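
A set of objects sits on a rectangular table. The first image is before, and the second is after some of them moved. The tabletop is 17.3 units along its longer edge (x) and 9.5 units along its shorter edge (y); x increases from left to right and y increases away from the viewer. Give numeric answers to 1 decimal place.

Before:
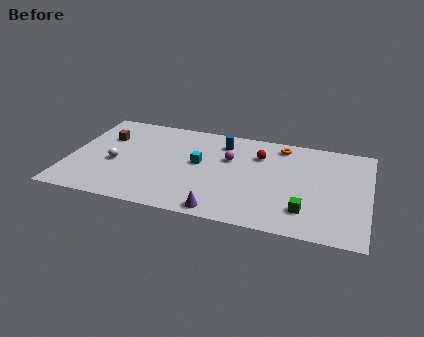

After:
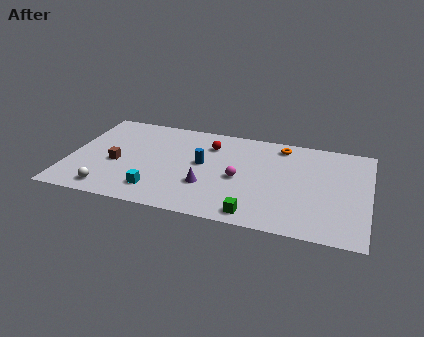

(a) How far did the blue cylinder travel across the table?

2.6

The blue cylinder moved from about (8.7, 7.6) to (7.7, 5.2), a distance of √(1.0² + 2.4²) ≈ 2.6.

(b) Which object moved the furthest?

the cyan cube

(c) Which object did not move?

the orange torus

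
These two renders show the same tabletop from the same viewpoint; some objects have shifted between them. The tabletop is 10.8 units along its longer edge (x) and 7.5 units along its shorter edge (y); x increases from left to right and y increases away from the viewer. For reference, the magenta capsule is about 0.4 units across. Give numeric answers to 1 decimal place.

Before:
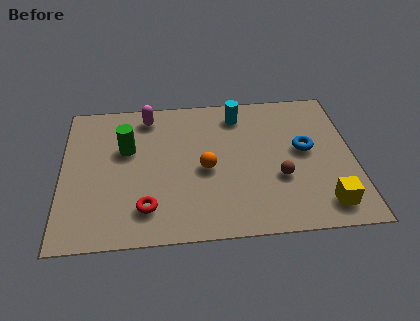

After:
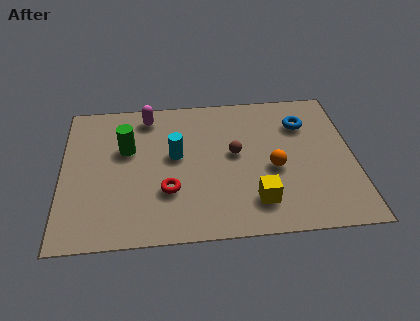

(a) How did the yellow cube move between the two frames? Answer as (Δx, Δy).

(-2.5, 0.4)

The yellow cube was at about (9.6, 1.2) and moved to about (7.1, 1.6).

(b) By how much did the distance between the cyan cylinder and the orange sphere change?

+0.6

Before: roughly 3.1 units apart; after: 3.7. That's 0.6 units further apart.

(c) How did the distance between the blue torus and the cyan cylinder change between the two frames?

+1.8

Before: roughly 3.2 units apart; after: 5.0. That's 1.8 units further apart.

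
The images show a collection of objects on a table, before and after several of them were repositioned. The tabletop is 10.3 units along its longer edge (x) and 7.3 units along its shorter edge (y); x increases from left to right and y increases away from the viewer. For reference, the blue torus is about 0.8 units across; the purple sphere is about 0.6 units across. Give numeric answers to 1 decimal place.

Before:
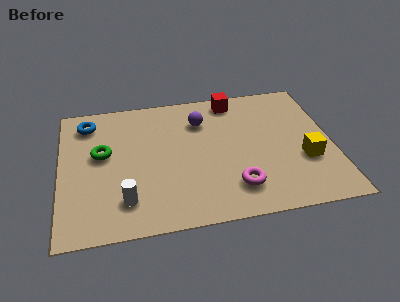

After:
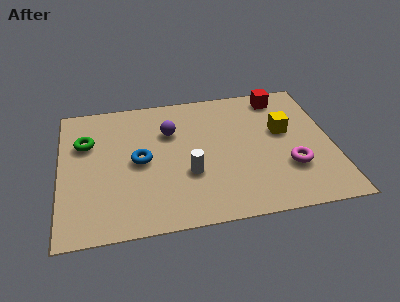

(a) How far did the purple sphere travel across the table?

1.3

From (5.4, 5.4) to (4.2, 5.0), the purple sphere covered √(1.2² + 0.4²) ≈ 1.3 units.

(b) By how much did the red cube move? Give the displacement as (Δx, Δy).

(1.8, -0.1)

The red cube started near (6.7, 6.4) and ended near (8.5, 6.3).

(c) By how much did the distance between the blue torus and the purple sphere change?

-2.5

They were about 4.3 units apart before and 1.8 after — 2.5 units closer together.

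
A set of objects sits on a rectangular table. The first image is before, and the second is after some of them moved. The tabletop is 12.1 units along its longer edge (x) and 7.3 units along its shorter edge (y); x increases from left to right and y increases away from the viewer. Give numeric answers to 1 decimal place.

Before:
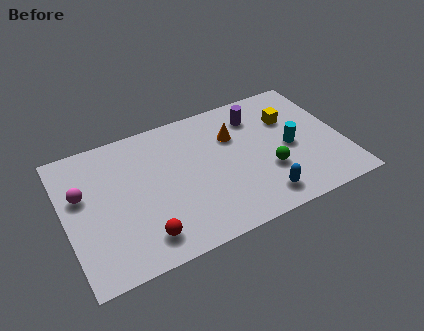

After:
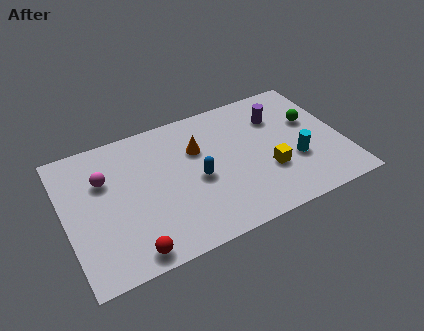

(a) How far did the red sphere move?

0.8

The red sphere moved from about (3.1, 1.3) to (2.5, 0.8), a distance of √(0.6² + 0.5²) ≈ 0.8.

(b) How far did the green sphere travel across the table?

3.0

The green sphere was near (8.7, 2.5) before and (10.9, 4.5) after, so it travelled √(2.2² + 2.0²) ≈ 3.0 units.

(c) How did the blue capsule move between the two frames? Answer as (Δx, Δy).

(-2.5, 2.1)

The blue capsule started near (8.2, 1.2) and ended near (5.7, 3.3).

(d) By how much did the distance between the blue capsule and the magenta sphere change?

-3.9

Before: roughly 8.1 units apart; after: 4.2. That's 3.9 units closer together.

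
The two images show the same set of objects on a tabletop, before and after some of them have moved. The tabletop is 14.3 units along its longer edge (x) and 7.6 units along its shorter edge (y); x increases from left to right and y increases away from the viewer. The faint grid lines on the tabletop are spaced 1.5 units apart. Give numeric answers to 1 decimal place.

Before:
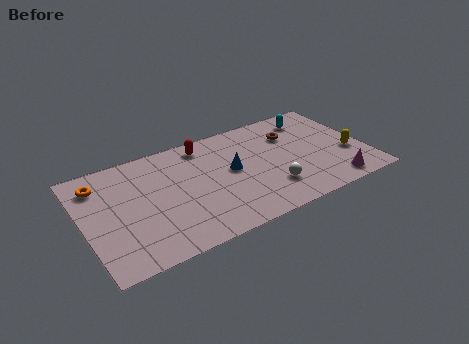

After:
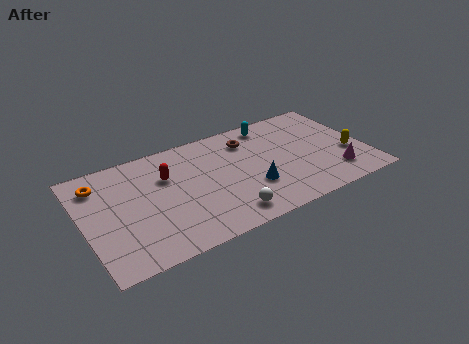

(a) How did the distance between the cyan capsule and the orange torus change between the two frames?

-2.1

They were about 11.0 units apart before and 8.9 after — 2.1 units closer together.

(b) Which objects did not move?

the orange torus and the yellow capsule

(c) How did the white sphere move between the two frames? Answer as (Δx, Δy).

(-2.4, -0.8)

The white sphere started near (9.2, 2.0) and ended near (6.8, 1.2).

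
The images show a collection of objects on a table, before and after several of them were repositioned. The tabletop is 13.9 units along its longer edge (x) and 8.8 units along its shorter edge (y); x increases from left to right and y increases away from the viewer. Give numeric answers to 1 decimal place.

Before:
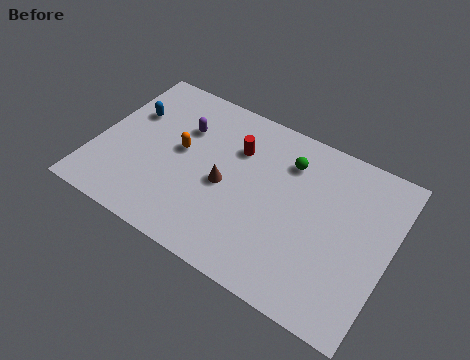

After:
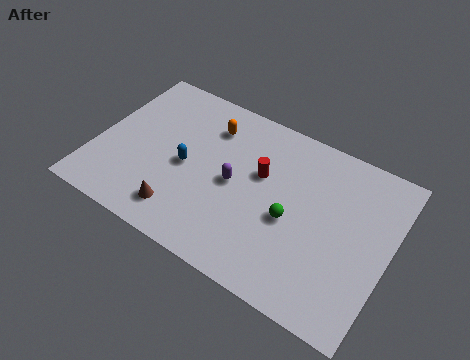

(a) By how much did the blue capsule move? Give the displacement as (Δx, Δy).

(3.0, -1.7)

From the two frames, the blue capsule sits at roughly (1.3, 5.8) before and (4.3, 4.1) after.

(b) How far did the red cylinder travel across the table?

1.5

The red cylinder moved from about (6.4, 6.2) to (7.7, 5.4), a distance of √(1.3² + 0.8²) ≈ 1.5.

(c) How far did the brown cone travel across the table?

2.9

The brown cone was near (6.2, 4.0) before and (4.5, 1.6) after, so it travelled √(1.7² + 2.4²) ≈ 2.9 units.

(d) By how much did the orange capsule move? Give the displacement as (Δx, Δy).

(1.1, 2.0)

The orange capsule started near (3.9, 4.8) and ended near (5.0, 6.8).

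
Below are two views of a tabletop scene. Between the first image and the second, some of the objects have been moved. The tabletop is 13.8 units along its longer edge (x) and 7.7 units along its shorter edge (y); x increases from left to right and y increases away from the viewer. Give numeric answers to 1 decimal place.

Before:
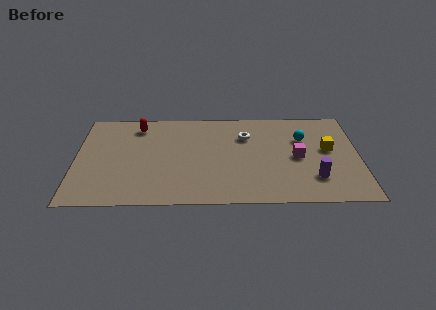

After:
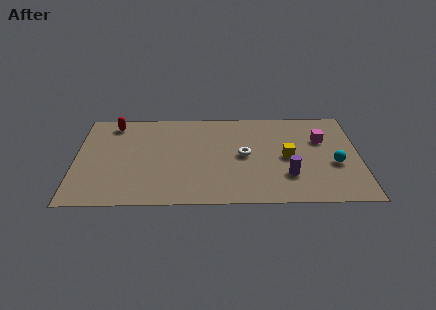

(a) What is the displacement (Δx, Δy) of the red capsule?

(-1.2, 0.2)

The red capsule was at about (3.0, 6.4) and moved to about (1.8, 6.6).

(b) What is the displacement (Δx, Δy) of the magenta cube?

(1.2, 1.4)

The magenta cube was at about (10.8, 3.7) and moved to about (12.0, 5.1).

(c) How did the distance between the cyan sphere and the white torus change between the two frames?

+1.7

They were about 2.8 units apart before and 4.5 after — 1.7 units further apart.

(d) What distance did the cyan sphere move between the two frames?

2.6

The cyan sphere was near (11.1, 5.2) before and (12.6, 3.1) after, so it travelled √(1.5² + 2.1²) ≈ 2.6 units.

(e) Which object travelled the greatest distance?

the cyan sphere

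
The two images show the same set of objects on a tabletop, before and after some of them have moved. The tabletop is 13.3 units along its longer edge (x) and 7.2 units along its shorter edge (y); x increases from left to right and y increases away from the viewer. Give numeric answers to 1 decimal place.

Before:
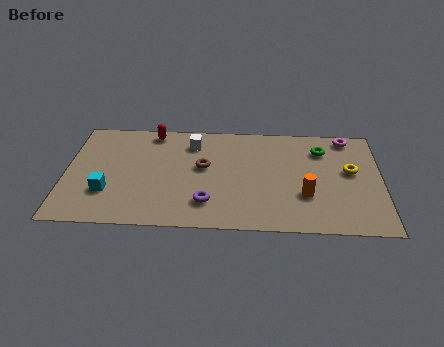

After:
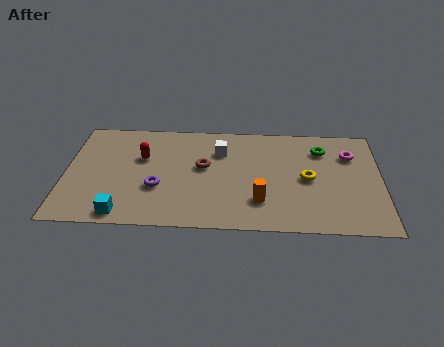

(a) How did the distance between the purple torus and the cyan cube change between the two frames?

-1.9

Before: roughly 4.2 units apart; after: 2.3. That's 1.9 units closer together.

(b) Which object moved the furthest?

the purple torus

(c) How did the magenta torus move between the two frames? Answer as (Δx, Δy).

(0.1, -1.2)

From the two frames, the magenta torus sits at roughly (11.9, 6.4) before and (12.0, 5.2) after.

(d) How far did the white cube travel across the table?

1.3

From (5.3, 5.7) to (6.5, 5.2), the white cube covered √(1.2² + 0.5²) ≈ 1.3 units.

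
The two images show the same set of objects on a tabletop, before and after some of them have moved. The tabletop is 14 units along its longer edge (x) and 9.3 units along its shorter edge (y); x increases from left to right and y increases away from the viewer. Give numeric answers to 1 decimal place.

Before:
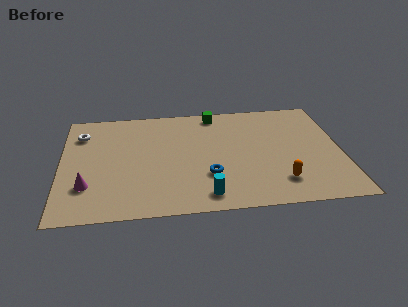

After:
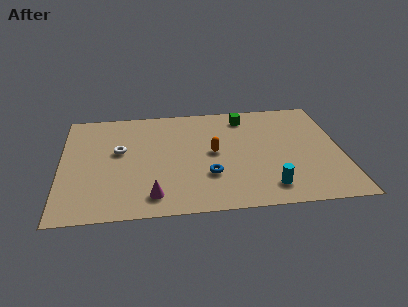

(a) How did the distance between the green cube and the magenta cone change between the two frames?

-0.7

Before: roughly 8.6 units apart; after: 7.9. That's 0.7 units closer together.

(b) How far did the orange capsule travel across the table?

4.3

The orange capsule was near (10.8, 2.0) before and (7.6, 4.8) after, so it travelled √(3.2² + 2.8²) ≈ 4.3 units.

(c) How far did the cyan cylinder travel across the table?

3.1

The cyan cylinder moved from about (7.1, 1.3) to (10.2, 1.6), a distance of √(3.1² + 0.3²) ≈ 3.1.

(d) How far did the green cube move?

1.6

The green cube was near (7.8, 8.3) before and (9.3, 7.8) after, so it travelled √(1.5² + 0.5²) ≈ 1.6 units.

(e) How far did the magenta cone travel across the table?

3.4

The magenta cone was near (1.3, 2.6) before and (4.5, 1.5) after, so it travelled √(3.2² + 1.1²) ≈ 3.4 units.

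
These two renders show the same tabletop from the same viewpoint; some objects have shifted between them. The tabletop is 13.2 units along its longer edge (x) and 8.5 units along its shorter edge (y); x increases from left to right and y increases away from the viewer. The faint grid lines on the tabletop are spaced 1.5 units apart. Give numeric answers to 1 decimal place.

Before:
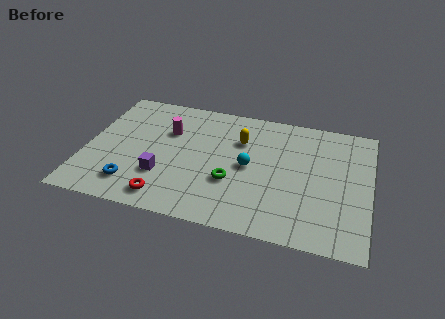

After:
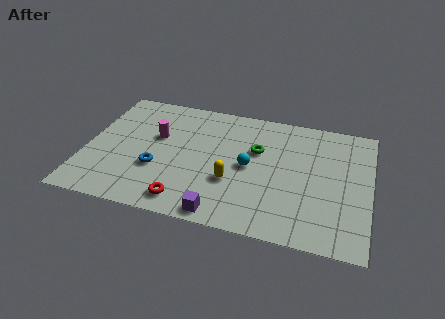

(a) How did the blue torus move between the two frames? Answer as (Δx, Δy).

(1.0, 1.3)

The blue torus was at about (2.4, 1.7) and moved to about (3.4, 3.0).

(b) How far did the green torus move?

2.6

The green torus moved from about (6.9, 3.0) to (7.9, 5.4), a distance of √(1.0² + 2.4²) ≈ 2.6.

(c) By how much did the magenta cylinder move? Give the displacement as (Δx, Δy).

(-0.5, -0.5)

From the two frames, the magenta cylinder sits at roughly (3.7, 5.7) before and (3.2, 5.2) after.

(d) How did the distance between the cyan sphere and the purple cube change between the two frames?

-0.7

The distance was about 4.2 in the first image and 3.5 in the second, so they moved 0.7 units closer together.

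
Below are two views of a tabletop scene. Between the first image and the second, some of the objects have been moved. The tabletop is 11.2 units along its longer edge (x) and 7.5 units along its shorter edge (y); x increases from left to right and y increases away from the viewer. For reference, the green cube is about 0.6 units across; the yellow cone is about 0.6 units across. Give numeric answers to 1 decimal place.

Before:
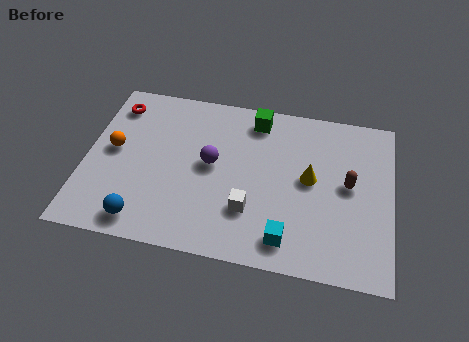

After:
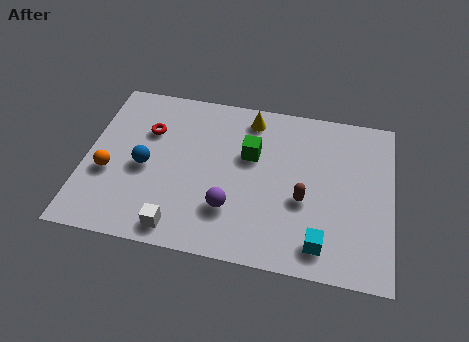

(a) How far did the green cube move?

1.7

The green cube was near (6.1, 6.4) before and (6.0, 4.7) after, so it travelled √(0.1² + 1.7²) ≈ 1.7 units.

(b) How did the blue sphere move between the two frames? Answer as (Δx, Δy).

(-0.1, 2.4)

The blue sphere was at about (2.3, 1.0) and moved to about (2.2, 3.4).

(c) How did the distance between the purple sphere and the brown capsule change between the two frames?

-2.2

They were about 5.0 units apart before and 2.8 after — 2.2 units closer together.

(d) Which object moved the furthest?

the yellow cone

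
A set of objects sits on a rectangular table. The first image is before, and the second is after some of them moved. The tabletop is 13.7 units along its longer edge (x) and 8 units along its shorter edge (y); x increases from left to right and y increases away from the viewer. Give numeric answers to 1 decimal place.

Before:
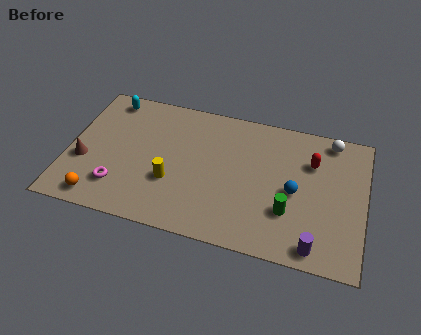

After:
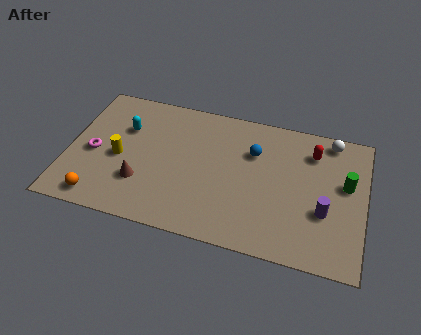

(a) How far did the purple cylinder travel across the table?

2.0

The purple cylinder moved from about (11.6, 0.9) to (11.9, 2.9), a distance of √(0.3² + 2.0²) ≈ 2.0.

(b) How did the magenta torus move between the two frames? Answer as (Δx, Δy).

(-1.3, 1.7)

The magenta torus started near (2.5, 1.9) and ended near (1.2, 3.6).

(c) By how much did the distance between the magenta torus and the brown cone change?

+0.6

The distance was about 2.0 in the first image and 2.6 in the second, so they moved 0.6 units further apart.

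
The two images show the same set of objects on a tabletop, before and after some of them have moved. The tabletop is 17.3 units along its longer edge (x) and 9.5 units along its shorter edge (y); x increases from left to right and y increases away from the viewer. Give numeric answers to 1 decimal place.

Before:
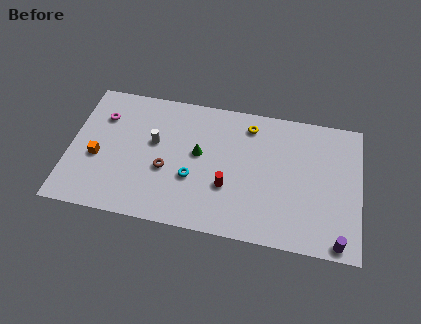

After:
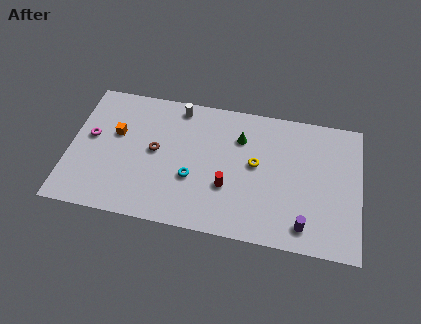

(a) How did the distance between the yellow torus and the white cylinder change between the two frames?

-0.3

They were about 6.1 units apart before and 5.8 after — 0.3 units closer together.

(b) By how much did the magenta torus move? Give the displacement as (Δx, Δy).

(-0.6, -1.6)

From the two frames, the magenta torus sits at roughly (1.8, 6.9) before and (1.2, 5.3) after.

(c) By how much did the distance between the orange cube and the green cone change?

+1.3

They were about 6.2 units apart before and 7.5 after — 1.3 units further apart.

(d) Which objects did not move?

the red cylinder and the cyan torus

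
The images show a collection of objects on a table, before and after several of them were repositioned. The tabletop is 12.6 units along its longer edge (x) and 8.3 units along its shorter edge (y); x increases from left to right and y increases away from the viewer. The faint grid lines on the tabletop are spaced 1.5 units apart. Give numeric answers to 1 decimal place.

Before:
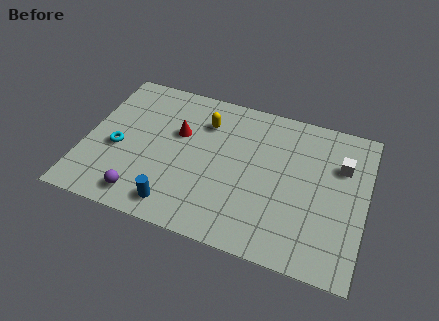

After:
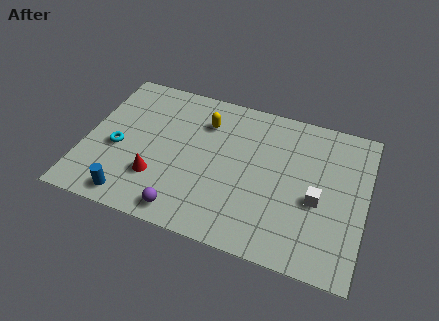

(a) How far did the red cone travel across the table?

2.9

From (4.1, 5.2) to (3.4, 2.4), the red cone covered √(0.7² + 2.8²) ≈ 2.9 units.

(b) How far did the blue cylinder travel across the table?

2.0

From (4.4, 1.2) to (2.4, 1.0), the blue cylinder covered √(2.0² + 0.2²) ≈ 2.0 units.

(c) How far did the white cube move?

2.4

The white cube moved from about (11.4, 5.7) to (10.5, 3.5), a distance of √(0.9² + 2.2²) ≈ 2.4.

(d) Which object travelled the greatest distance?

the red cone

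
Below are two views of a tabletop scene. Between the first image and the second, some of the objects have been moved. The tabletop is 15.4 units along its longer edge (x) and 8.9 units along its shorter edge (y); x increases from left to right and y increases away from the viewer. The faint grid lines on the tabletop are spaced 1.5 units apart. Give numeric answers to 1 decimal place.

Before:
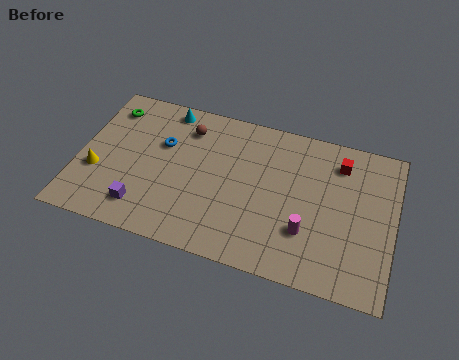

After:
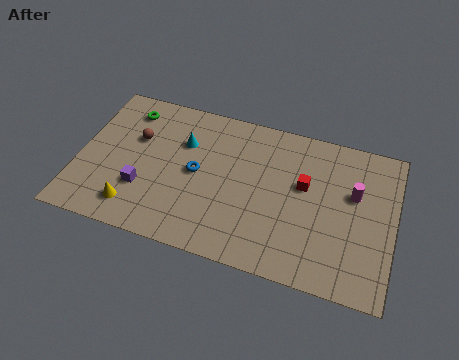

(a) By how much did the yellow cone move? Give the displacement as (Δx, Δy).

(2.0, -1.6)

From the two frames, the yellow cone sits at roughly (1.0, 3.2) before and (3.0, 1.6) after.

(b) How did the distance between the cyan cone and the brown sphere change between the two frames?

+0.9

Before: roughly 1.4 units apart; after: 2.3. That's 0.9 units further apart.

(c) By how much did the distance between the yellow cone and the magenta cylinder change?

+0.8

The distance was about 10.3 in the first image and 11.1 in the second, so they moved 0.8 units further apart.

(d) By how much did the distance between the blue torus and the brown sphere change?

+1.6

The distance was about 1.7 in the first image and 3.3 in the second, so they moved 1.6 units further apart.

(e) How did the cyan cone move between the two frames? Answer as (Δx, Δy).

(1.0, -1.8)

From the two frames, the cyan cone sits at roughly (4.0, 7.9) before and (5.0, 6.1) after.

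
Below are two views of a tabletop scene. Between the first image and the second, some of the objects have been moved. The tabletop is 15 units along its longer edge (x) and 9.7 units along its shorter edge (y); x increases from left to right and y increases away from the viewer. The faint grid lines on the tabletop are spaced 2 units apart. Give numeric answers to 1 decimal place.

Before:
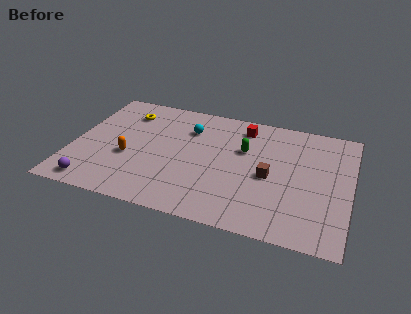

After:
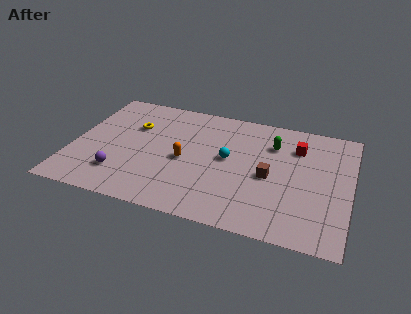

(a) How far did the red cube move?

3.1

The red cube was near (9.0, 8.1) before and (12.0, 7.2) after, so it travelled √(3.0² + 0.9²) ≈ 3.1 units.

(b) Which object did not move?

the brown cube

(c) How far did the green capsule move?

1.7

From (9.2, 6.2) to (10.7, 7.1), the green capsule covered √(1.5² + 0.9²) ≈ 1.7 units.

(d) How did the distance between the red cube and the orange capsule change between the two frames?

-0.8

The distance was about 7.3 in the first image and 6.5 in the second, so they moved 0.8 units closer together.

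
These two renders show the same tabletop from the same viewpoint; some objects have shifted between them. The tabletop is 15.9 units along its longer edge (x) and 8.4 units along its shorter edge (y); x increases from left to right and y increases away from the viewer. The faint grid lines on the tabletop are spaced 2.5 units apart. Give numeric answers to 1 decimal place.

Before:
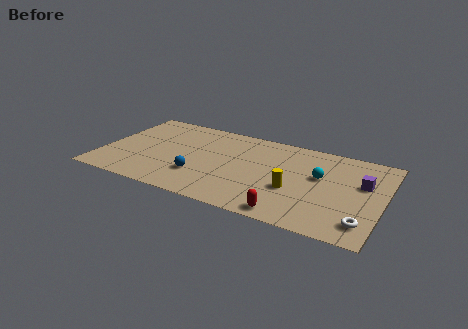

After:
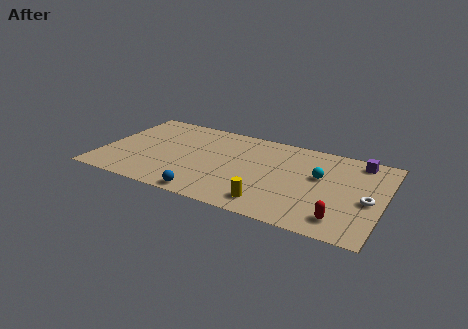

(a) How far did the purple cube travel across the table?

2.1

The purple cube moved from about (14.7, 5.2) to (14.3, 7.3), a distance of √(0.4² + 2.1²) ≈ 2.1.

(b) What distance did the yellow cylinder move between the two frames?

2.1

The yellow cylinder was near (11.0, 3.2) before and (9.9, 1.4) after, so it travelled √(1.1² + 1.8²) ≈ 2.1 units.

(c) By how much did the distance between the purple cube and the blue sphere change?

+0.8

The distance was about 9.4 in the first image and 10.2 in the second, so they moved 0.8 units further apart.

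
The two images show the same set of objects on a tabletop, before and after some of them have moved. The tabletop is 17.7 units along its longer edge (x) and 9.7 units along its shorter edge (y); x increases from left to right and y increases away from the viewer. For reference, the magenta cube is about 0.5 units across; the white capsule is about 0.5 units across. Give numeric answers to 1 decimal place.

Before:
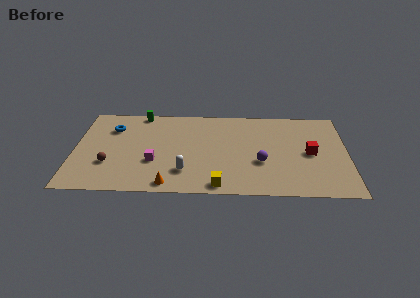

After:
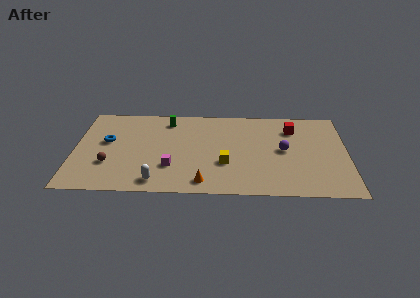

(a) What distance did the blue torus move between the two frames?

1.5

From (2.4, 7.1) to (2.1, 5.6), the blue torus covered √(0.3² + 1.5²) ≈ 1.5 units.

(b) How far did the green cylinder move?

2.0

The green cylinder moved from about (4.2, 8.9) to (6.0, 8.1), a distance of √(1.8² + 0.8²) ≈ 2.0.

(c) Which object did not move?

the brown sphere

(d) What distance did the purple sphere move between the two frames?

2.1

From (12.1, 3.6) to (13.6, 5.0), the purple sphere covered √(1.5² + 1.4²) ≈ 2.1 units.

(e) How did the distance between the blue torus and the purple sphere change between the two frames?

+1.2

The distance was about 10.3 in the first image and 11.5 in the second, so they moved 1.2 units further apart.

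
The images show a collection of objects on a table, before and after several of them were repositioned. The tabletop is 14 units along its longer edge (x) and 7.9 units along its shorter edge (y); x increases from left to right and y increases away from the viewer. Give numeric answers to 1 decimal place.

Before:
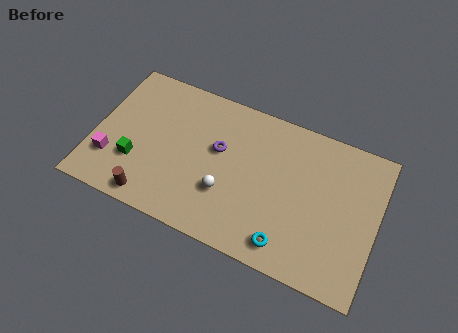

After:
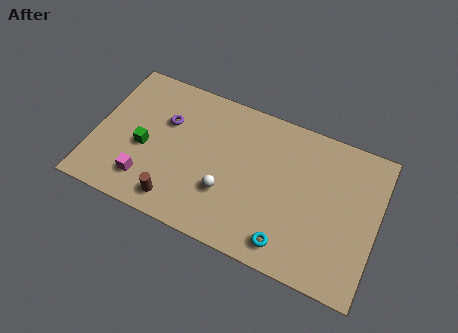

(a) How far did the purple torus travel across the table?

2.7

From (6.1, 4.7) to (3.4, 5.2), the purple torus covered √(2.7² + 0.5²) ≈ 2.7 units.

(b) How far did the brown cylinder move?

1.2

The brown cylinder was near (3.2, 0.9) before and (4.4, 1.2) after, so it travelled √(1.2² + 0.3²) ≈ 1.2 units.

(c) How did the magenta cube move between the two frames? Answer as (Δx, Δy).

(1.8, -0.5)

The magenta cube started near (1.0, 2.2) and ended near (2.8, 1.7).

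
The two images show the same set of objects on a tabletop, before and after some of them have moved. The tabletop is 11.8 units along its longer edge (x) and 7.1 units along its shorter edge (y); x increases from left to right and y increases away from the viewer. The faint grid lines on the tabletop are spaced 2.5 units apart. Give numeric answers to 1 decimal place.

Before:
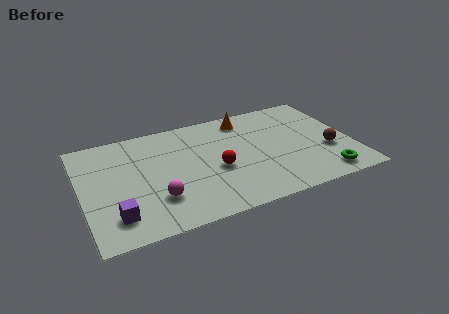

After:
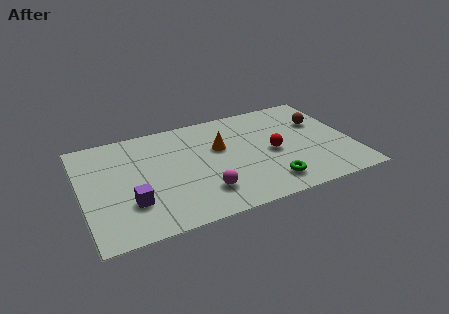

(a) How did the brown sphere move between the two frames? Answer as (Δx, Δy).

(-0.1, 2.1)

The brown sphere started near (10.7, 2.6) and ended near (10.6, 4.7).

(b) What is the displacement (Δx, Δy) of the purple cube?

(0.7, 0.6)

The purple cube started near (1.3, 1.5) and ended near (2.0, 2.1).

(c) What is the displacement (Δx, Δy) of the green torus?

(-2.4, 0.3)

The green torus started near (10.3, 1.0) and ended near (7.9, 1.3).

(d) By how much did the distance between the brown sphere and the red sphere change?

-2.2

The distance was about 4.9 in the first image and 2.7 in the second, so they moved 2.2 units closer together.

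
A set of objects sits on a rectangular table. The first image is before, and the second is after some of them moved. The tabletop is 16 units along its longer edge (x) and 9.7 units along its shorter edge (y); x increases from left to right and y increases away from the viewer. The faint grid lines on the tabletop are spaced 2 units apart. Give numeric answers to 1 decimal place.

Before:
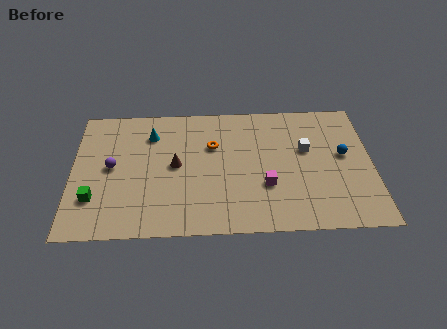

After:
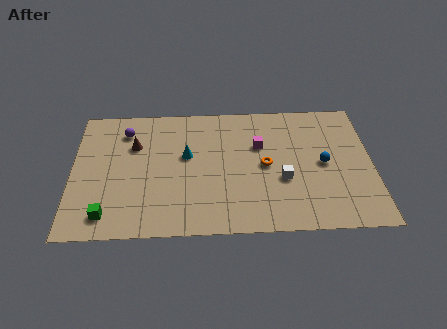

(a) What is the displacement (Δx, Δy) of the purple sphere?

(0.7, 2.7)

The purple sphere started near (2.1, 5.0) and ended near (2.8, 7.7).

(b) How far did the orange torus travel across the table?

3.2

From (7.5, 6.4) to (10.3, 4.8), the orange torus covered √(2.8² + 1.6²) ≈ 3.2 units.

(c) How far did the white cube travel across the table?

2.6

From (12.5, 5.9) to (11.2, 3.7), the white cube covered √(1.3² + 2.2²) ≈ 2.6 units.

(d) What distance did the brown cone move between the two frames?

2.7

The brown cone moved from about (5.5, 5.0) to (3.3, 6.6), a distance of √(2.2² + 1.6²) ≈ 2.7.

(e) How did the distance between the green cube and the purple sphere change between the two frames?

+3.8

They were about 2.5 units apart before and 6.3 after — 3.8 units further apart.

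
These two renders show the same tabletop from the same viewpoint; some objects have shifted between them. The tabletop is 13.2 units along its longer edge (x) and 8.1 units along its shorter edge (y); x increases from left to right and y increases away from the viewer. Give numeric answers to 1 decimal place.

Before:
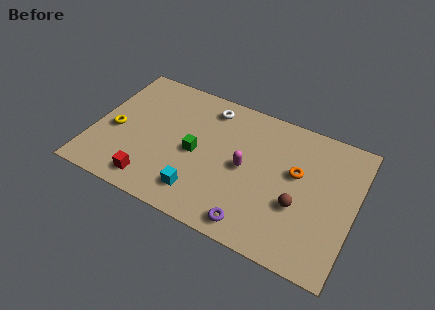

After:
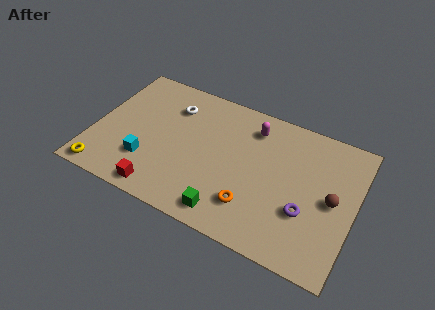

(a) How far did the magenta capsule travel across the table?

2.5

The magenta capsule was near (7.7, 4.0) before and (7.8, 6.5) after, so it travelled √(0.1² + 2.5²) ≈ 2.5 units.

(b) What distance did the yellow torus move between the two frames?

2.7

From (1.1, 3.5) to (0.9, 0.8), the yellow torus covered √(0.2² + 2.7²) ≈ 2.7 units.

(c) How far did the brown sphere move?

1.9

The brown sphere was near (10.5, 3.0) before and (12.1, 4.0) after, so it travelled √(1.6² + 1.0²) ≈ 1.9 units.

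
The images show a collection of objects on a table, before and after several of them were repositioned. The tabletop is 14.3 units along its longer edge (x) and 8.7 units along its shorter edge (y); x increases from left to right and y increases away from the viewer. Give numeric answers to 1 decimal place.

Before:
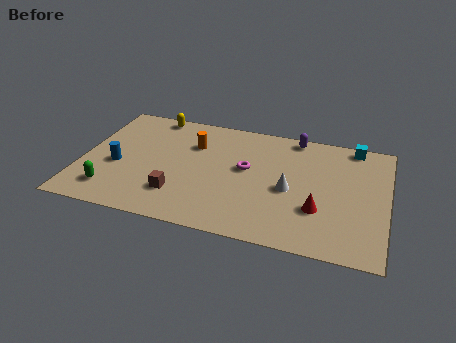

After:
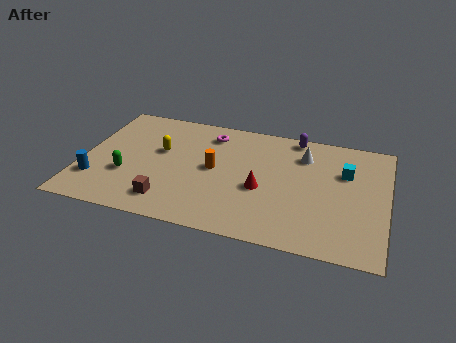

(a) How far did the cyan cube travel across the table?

2.1

The cyan cube moved from about (12.6, 7.9) to (12.3, 5.8), a distance of √(0.3² + 2.1²) ≈ 2.1.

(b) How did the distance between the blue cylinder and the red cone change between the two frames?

-1.7

They were about 9.5 units apart before and 7.8 after — 1.7 units closer together.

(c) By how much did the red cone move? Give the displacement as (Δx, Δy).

(-2.7, 0.8)

The red cone started near (11.2, 2.8) and ended near (8.5, 3.6).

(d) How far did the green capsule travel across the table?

1.4

The green capsule was near (1.6, 1.7) before and (2.2, 3.0) after, so it travelled √(0.6² + 1.3²) ≈ 1.4 units.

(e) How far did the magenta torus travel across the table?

2.9

The magenta torus was near (7.7, 4.9) before and (5.8, 7.1) after, so it travelled √(1.9² + 2.2²) ≈ 2.9 units.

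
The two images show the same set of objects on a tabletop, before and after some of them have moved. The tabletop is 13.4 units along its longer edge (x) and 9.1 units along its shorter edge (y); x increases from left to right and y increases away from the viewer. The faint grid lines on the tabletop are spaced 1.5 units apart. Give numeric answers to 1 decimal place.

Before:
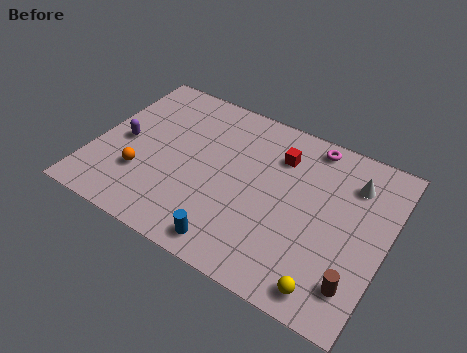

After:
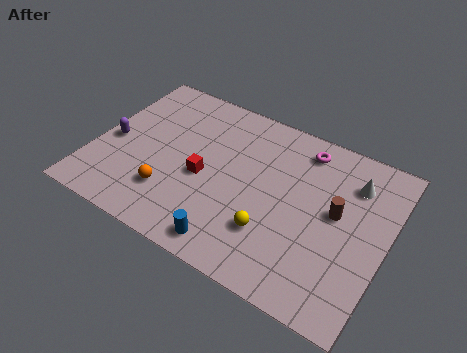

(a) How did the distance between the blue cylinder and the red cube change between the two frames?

-2.4

The distance was about 5.8 in the first image and 3.4 in the second, so they moved 2.4 units closer together.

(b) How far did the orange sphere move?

1.5

The orange sphere moved from about (2.4, 2.8) to (3.8, 2.4), a distance of √(1.4² + 0.4²) ≈ 1.5.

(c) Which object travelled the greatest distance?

the red cube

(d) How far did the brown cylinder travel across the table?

3.4

The brown cylinder was near (12.4, 1.9) before and (11.1, 5.0) after, so it travelled √(1.3² + 3.1²) ≈ 3.4 units.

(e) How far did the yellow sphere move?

3.2

From (11.3, 1.1) to (8.5, 2.6), the yellow sphere covered √(2.8² + 1.5²) ≈ 3.2 units.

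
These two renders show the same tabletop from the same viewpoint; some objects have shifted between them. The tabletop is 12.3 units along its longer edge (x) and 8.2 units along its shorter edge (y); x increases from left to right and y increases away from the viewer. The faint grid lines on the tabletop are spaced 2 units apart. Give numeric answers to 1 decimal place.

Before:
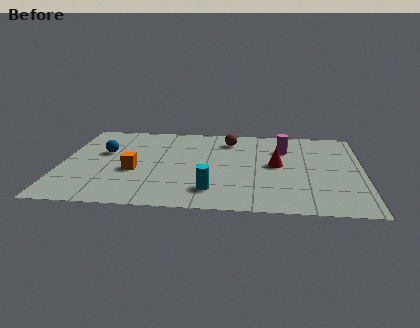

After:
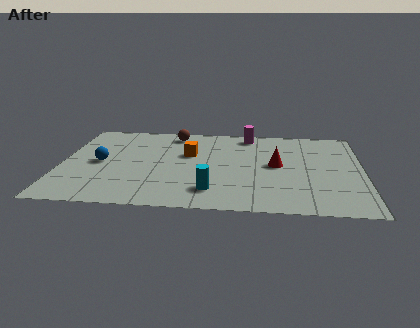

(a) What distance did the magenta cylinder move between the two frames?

2.0

The magenta cylinder moved from about (9.1, 5.9) to (7.6, 7.2), a distance of √(1.5² + 1.3²) ≈ 2.0.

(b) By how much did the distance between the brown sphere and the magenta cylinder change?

+0.7

The distance was about 2.4 in the first image and 3.1 in the second, so they moved 0.7 units further apart.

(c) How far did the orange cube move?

2.8

From (3.0, 3.3) to (5.2, 5.1), the orange cube covered √(2.2² + 1.8²) ≈ 2.8 units.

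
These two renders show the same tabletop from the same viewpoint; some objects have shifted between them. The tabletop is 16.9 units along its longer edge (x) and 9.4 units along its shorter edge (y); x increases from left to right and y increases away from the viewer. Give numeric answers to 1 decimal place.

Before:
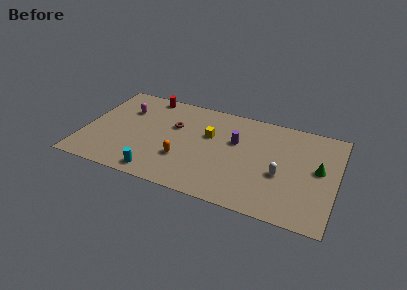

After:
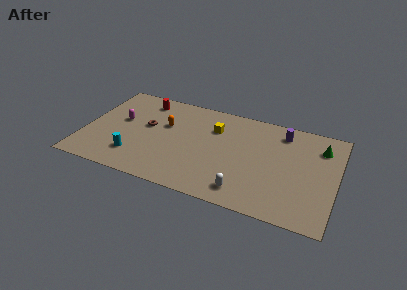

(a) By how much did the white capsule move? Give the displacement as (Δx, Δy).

(-2.2, -2.3)

The white capsule was at about (13.3, 3.8) and moved to about (11.1, 1.5).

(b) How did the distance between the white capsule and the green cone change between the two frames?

+4.6

The distance was about 2.7 in the first image and 7.3 in the second, so they moved 4.6 units further apart.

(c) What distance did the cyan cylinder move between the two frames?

2.0

The cyan cylinder was near (5.3, 1.1) before and (3.6, 2.2) after, so it travelled √(1.7² + 1.1²) ≈ 2.0 units.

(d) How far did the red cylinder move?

0.6

The red cylinder moved from about (3.8, 8.5) to (3.6, 7.9), a distance of √(0.2² + 0.6²) ≈ 0.6.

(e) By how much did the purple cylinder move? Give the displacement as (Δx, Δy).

(3.0, 1.9)

From the two frames, the purple cylinder sits at roughly (10.1, 5.9) before and (13.1, 7.8) after.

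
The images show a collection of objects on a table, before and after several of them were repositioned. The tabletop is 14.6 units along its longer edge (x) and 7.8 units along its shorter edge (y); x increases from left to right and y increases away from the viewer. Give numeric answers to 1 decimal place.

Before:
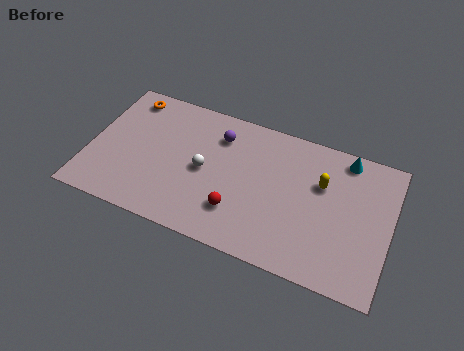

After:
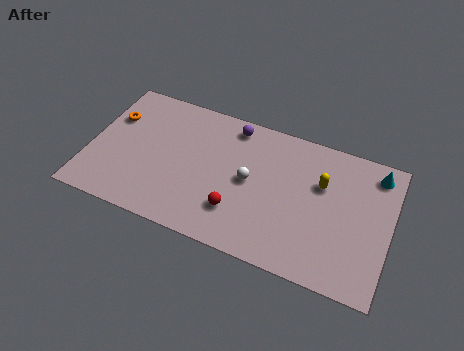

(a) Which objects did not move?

the red sphere and the yellow capsule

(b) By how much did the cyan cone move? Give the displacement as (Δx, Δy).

(1.5, -0.3)

The cyan cone started near (12.2, 6.9) and ended near (13.7, 6.6).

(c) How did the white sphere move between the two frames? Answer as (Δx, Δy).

(2.2, 0.2)

From the two frames, the white sphere sits at roughly (5.6, 3.8) before and (7.8, 4.0) after.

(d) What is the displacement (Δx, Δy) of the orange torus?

(-0.6, -1.4)

The orange torus was at about (1.5, 6.7) and moved to about (0.9, 5.3).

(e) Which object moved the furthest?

the white sphere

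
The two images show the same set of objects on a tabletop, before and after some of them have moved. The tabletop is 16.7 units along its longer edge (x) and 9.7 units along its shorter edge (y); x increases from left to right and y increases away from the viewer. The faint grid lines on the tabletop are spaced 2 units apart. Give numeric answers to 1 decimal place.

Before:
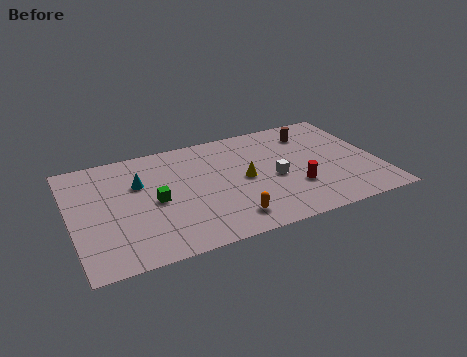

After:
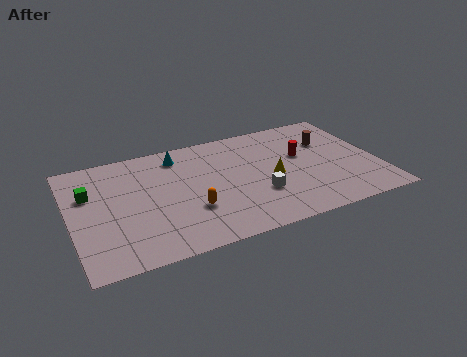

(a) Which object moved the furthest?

the green cube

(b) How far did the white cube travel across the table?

1.5

The white cube was near (11.0, 4.3) before and (10.0, 3.2) after, so it travelled √(1.0² + 1.1²) ≈ 1.5 units.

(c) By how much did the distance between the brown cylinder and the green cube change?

+3.7

The distance was about 9.5 in the first image and 13.2 in the second, so they moved 3.7 units further apart.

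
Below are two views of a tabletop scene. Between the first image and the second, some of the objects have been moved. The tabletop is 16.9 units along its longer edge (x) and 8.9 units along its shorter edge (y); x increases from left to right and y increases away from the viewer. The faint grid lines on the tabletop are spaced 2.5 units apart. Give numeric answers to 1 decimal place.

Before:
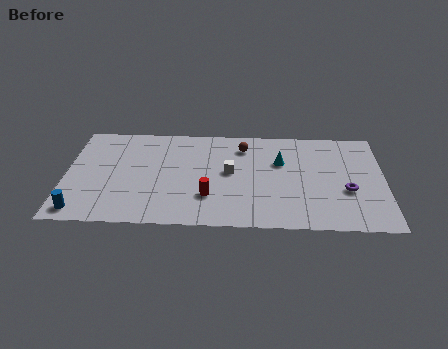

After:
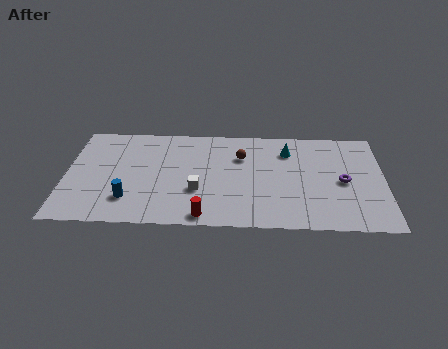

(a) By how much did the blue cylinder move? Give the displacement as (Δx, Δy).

(2.5, 1.1)

The blue cylinder started near (0.9, 1.1) and ended near (3.4, 2.2).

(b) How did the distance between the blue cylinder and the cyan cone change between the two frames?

-1.9

The distance was about 11.5 in the first image and 9.6 in the second, so they moved 1.9 units closer together.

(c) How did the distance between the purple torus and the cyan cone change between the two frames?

-0.3

They were about 4.2 units apart before and 3.9 after — 0.3 units closer together.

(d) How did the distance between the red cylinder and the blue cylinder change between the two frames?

-2.7

The distance was about 6.9 in the first image and 4.2 in the second, so they moved 2.7 units closer together.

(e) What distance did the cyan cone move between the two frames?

1.1

The cyan cone moved from about (11.4, 5.8) to (11.8, 6.8), a distance of √(0.4² + 1.0²) ≈ 1.1.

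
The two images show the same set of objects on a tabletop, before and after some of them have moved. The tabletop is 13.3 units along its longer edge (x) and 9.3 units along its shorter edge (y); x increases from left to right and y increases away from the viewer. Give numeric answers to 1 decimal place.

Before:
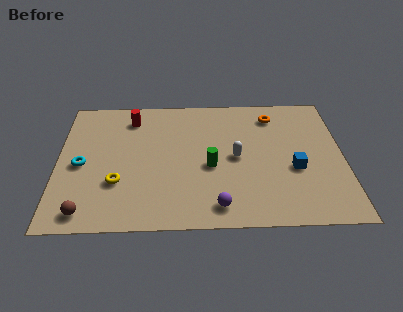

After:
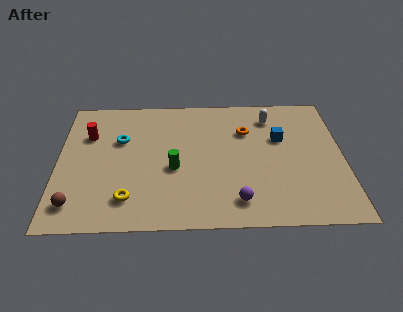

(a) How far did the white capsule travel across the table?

3.4

The white capsule was near (8.3, 4.6) before and (10.0, 7.5) after, so it travelled √(1.7² + 2.9²) ≈ 3.4 units.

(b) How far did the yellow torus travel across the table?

1.2

The yellow torus was near (2.8, 3.0) before and (3.3, 1.9) after, so it travelled √(0.5² + 1.1²) ≈ 1.2 units.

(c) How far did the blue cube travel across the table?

2.3

From (11.0, 3.7) to (10.4, 5.9), the blue cube covered √(0.6² + 2.2²) ≈ 2.3 units.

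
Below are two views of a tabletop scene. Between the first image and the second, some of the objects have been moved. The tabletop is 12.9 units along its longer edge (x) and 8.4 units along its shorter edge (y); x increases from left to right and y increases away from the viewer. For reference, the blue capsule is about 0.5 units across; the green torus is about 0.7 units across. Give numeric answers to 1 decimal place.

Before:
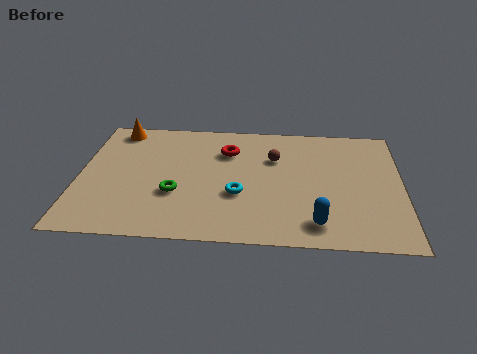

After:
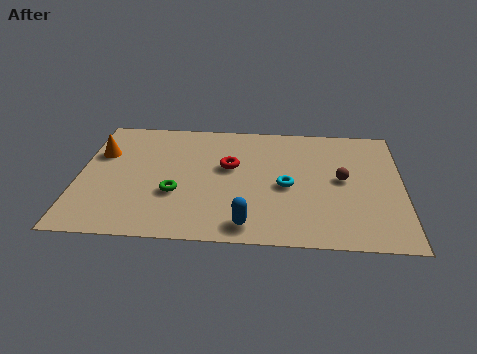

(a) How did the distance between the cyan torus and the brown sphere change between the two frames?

-0.7

Before: roughly 3.0 units apart; after: 2.3. That's 0.7 units closer together.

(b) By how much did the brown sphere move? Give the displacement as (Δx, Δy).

(2.7, -1.3)

The brown sphere was at about (7.8, 5.7) and moved to about (10.5, 4.4).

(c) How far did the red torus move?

1.1

From (5.9, 6.1) to (6.0, 5.0), the red torus covered √(0.1² + 1.1²) ≈ 1.1 units.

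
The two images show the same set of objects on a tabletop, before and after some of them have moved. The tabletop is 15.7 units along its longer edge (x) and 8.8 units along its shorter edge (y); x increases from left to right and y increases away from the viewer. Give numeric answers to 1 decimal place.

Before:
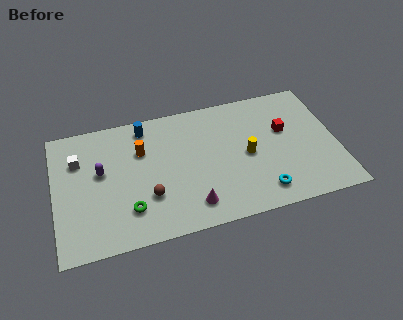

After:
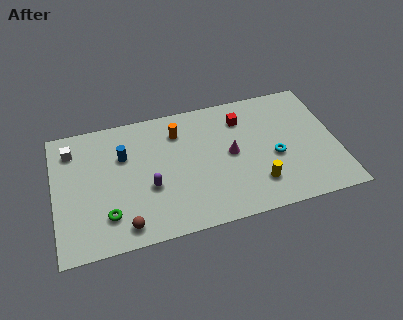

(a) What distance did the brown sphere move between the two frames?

2.1

The brown sphere moved from about (5.1, 2.8) to (3.7, 1.2), a distance of √(1.4² + 1.6²) ≈ 2.1.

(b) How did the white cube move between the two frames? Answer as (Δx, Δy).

(-0.3, 0.8)

The white cube started near (1.4, 6.2) and ended near (1.1, 7.0).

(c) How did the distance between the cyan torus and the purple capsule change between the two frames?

-2.4

Before: roughly 9.4 units apart; after: 7.0. That's 2.4 units closer together.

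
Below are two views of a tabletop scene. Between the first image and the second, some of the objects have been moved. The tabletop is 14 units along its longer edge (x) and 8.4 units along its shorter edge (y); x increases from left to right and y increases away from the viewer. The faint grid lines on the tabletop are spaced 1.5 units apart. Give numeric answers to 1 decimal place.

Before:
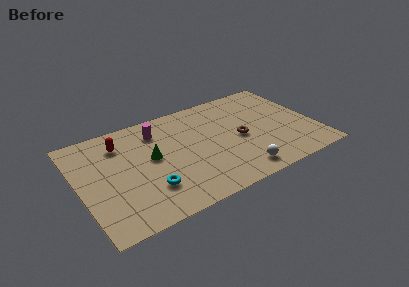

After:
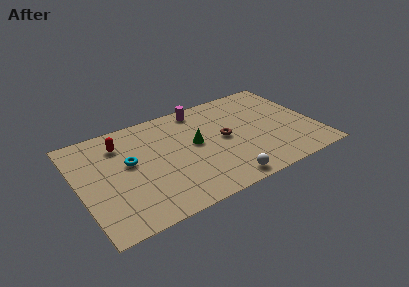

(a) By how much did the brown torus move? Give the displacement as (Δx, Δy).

(-0.9, 0.4)

From the two frames, the brown torus sits at roughly (9.5, 3.9) before and (8.6, 4.3) after.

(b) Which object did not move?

the red capsule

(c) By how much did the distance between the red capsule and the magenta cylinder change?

+2.8

The distance was about 2.2 in the first image and 5.0 in the second, so they moved 2.8 units further apart.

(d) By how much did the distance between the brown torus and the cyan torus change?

-0.3

They were about 5.9 units apart before and 5.6 after — 0.3 units closer together.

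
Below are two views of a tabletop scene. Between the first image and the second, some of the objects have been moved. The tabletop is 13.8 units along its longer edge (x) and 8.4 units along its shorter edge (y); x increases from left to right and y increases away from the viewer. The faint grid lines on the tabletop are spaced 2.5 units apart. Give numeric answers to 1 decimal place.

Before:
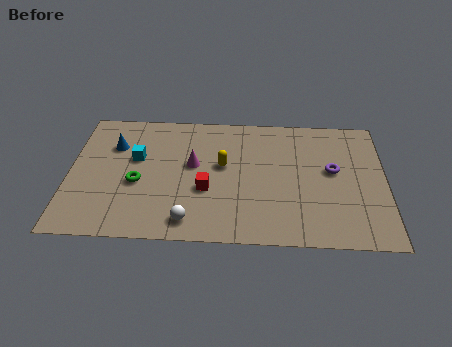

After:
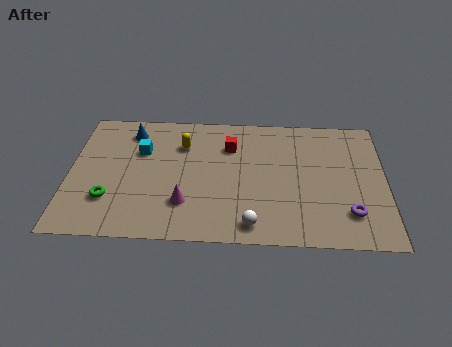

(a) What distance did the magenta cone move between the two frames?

2.5

The magenta cone was near (5.4, 4.8) before and (5.1, 2.3) after, so it travelled √(0.3² + 2.5²) ≈ 2.5 units.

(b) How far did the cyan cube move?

0.5

The cyan cube moved from about (2.9, 5.1) to (3.1, 5.6), a distance of √(0.2² + 0.5²) ≈ 0.5.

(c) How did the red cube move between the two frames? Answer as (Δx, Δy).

(1.0, 2.9)

From the two frames, the red cube sits at roughly (6.0, 3.2) before and (7.0, 6.1) after.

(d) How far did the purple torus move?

2.8

The purple torus was near (11.5, 4.7) before and (12.2, 2.0) after, so it travelled √(0.7² + 2.7²) ≈ 2.8 units.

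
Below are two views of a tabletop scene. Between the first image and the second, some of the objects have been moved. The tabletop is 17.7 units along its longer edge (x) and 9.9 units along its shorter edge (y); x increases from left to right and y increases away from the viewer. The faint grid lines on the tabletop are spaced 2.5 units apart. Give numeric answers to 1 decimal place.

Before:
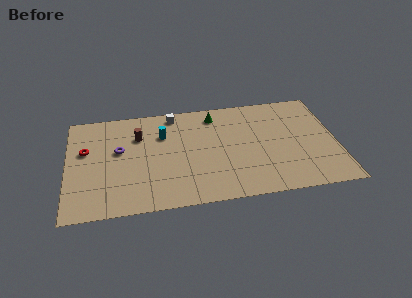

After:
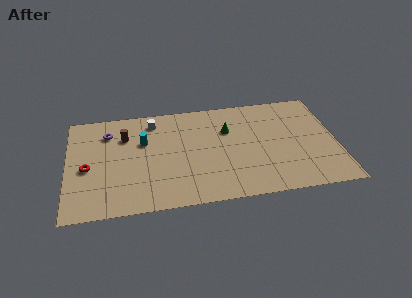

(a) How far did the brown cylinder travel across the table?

0.9

The brown cylinder was near (4.7, 7.0) before and (3.8, 7.1) after, so it travelled √(0.9² + 0.1²) ≈ 0.9 units.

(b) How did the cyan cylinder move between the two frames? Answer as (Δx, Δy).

(-1.3, -0.5)

The cyan cylinder was at about (6.3, 6.9) and moved to about (5.0, 6.4).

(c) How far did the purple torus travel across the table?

1.9

The purple torus was near (3.4, 5.8) before and (2.7, 7.6) after, so it travelled √(0.7² + 1.8²) ≈ 1.9 units.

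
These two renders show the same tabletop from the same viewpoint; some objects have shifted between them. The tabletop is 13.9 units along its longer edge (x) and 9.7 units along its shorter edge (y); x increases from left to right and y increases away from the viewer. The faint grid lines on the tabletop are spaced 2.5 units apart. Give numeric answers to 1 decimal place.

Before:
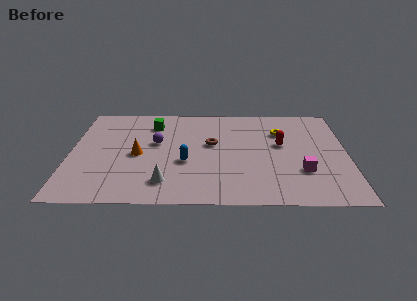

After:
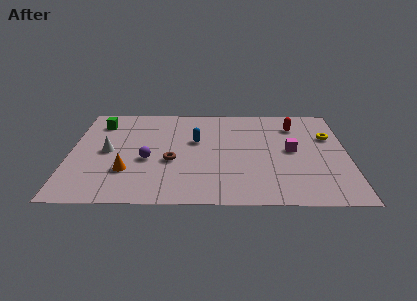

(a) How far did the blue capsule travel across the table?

2.2

The blue capsule moved from about (5.8, 3.8) to (6.3, 5.9), a distance of √(0.5² + 2.1²) ≈ 2.2.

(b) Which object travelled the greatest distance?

the white cone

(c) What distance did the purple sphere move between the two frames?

1.7

The purple sphere moved from about (4.3, 5.7) to (3.9, 4.0), a distance of √(0.4² + 1.7²) ≈ 1.7.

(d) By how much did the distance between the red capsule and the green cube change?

+3.1

The distance was about 6.8 in the first image and 9.9 in the second, so they moved 3.1 units further apart.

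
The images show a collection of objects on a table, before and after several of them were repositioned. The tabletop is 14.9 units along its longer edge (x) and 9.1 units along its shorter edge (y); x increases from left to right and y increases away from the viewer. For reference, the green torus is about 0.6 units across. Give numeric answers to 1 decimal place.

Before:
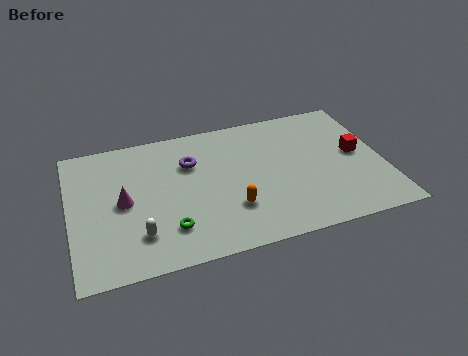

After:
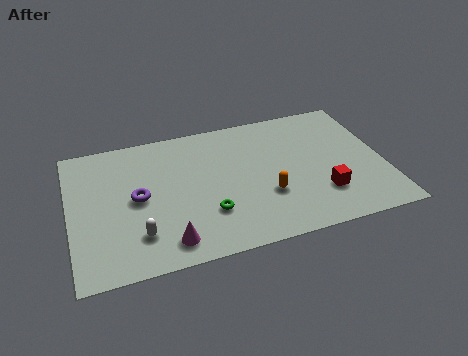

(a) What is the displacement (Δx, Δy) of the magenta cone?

(1.9, -3.1)

The magenta cone was at about (2.5, 4.5) and moved to about (4.4, 1.4).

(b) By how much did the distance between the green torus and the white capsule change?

+1.9

The distance was about 1.4 in the first image and 3.3 in the second, so they moved 1.9 units further apart.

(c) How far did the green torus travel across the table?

2.0

The green torus moved from about (4.5, 2.2) to (6.4, 2.7), a distance of √(1.9² + 0.5²) ≈ 2.0.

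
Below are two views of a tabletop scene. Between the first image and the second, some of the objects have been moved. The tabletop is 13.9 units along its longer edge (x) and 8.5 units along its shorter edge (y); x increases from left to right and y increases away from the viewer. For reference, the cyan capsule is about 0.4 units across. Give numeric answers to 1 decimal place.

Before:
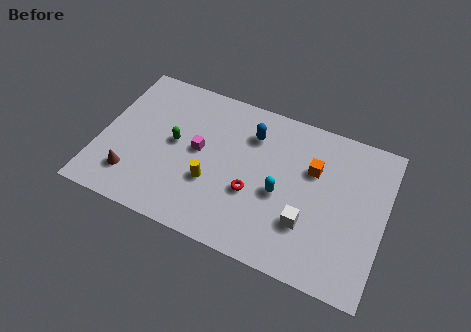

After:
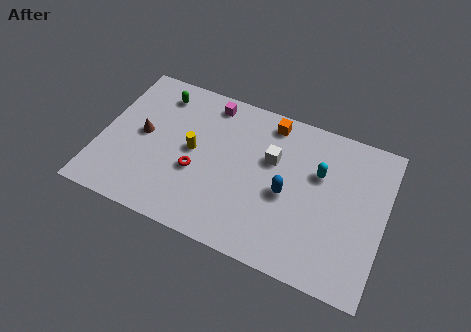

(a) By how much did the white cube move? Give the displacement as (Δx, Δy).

(-2.0, 2.8)

The white cube was at about (10.3, 2.6) and moved to about (8.3, 5.4).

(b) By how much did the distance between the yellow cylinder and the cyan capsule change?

+2.8

Before: roughly 3.4 units apart; after: 6.2. That's 2.8 units further apart.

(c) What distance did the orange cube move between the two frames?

2.9

The orange cube was near (10.3, 5.6) before and (8.0, 7.4) after, so it travelled √(2.3² + 1.8²) ≈ 2.9 units.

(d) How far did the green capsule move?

2.7

The green capsule moved from about (3.6, 4.5) to (2.5, 7.0), a distance of √(1.1² + 2.5²) ≈ 2.7.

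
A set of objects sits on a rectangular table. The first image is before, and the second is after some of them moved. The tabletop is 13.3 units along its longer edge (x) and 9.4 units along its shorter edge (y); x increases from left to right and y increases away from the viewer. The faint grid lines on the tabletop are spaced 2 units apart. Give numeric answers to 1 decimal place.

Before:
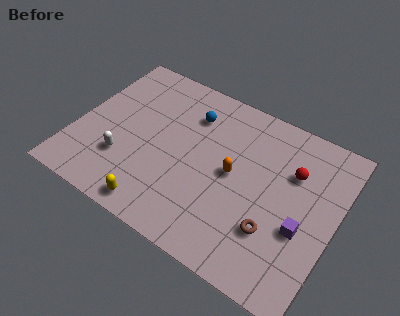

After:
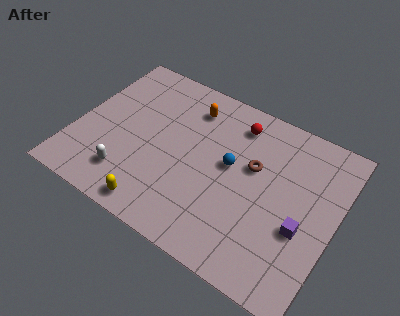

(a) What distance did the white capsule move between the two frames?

0.9

The white capsule was near (2.7, 2.8) before and (3.1, 2.0) after, so it travelled √(0.4² + 0.8²) ≈ 0.9 units.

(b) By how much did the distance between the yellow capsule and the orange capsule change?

+1.5

The distance was about 5.0 in the first image and 6.5 in the second, so they moved 1.5 units further apart.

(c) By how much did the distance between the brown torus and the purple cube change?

+2.0

Before: roughly 1.5 units apart; after: 3.5. That's 2.0 units further apart.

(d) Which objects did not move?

the purple cube and the yellow capsule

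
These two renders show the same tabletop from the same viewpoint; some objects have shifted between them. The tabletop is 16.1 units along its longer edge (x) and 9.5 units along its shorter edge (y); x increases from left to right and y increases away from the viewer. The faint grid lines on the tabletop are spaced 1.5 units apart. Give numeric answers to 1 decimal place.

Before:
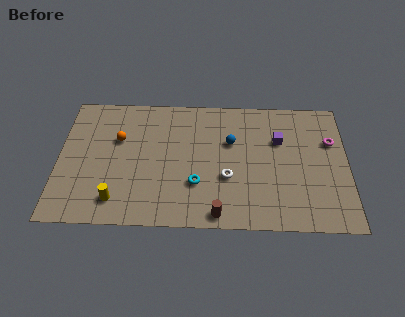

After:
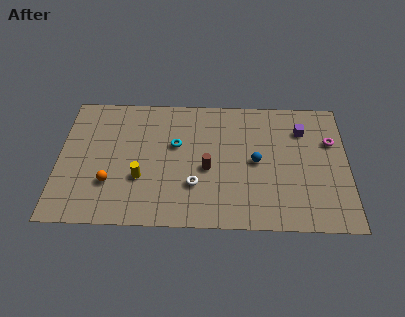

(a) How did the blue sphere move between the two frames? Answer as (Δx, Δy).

(1.4, -1.4)

From the two frames, the blue sphere sits at roughly (9.6, 6.1) before and (11.0, 4.7) after.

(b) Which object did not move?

the magenta torus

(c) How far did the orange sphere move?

3.2

The orange sphere moved from about (3.3, 6.1) to (2.9, 2.9), a distance of √(0.4² + 3.2²) ≈ 3.2.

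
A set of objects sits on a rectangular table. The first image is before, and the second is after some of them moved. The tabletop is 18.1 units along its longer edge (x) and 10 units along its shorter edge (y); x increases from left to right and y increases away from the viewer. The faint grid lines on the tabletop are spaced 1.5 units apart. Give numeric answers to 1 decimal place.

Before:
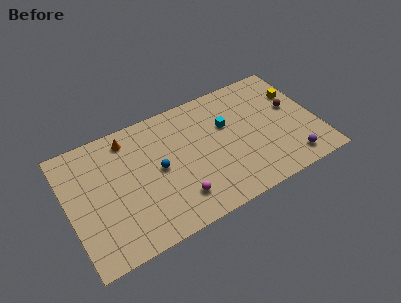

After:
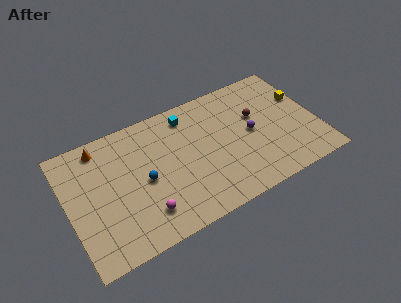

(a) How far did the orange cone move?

2.0

From (4.7, 8.5) to (2.7, 8.7), the orange cone covered √(2.0² + 0.2²) ≈ 2.0 units.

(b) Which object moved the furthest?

the purple sphere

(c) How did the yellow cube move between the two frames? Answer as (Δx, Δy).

(0.3, -0.5)

The yellow cube was at about (17.0, 6.9) and moved to about (17.3, 6.4).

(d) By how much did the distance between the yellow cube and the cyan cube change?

+3.1

The distance was about 5.3 in the first image and 8.4 in the second, so they moved 3.1 units further apart.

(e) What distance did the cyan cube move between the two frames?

3.3

The cyan cube moved from about (11.7, 6.4) to (9.1, 8.4), a distance of √(2.6² + 2.0²) ≈ 3.3.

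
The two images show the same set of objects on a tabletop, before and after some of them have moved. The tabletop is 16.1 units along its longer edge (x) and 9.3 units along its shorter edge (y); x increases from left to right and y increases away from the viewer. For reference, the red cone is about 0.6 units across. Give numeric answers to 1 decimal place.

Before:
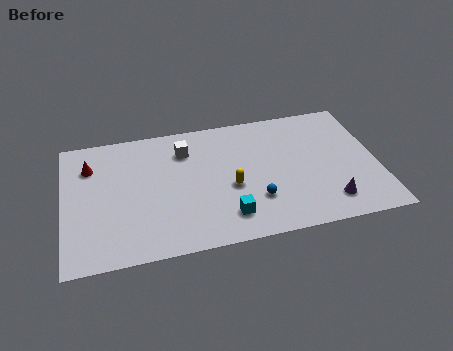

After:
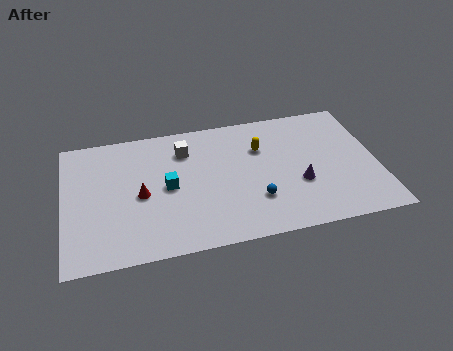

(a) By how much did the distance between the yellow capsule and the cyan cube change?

+3.2

They were about 2.0 units apart before and 5.2 after — 3.2 units further apart.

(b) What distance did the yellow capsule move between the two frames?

3.0

The yellow capsule moved from about (8.5, 3.9) to (10.2, 6.4), a distance of √(1.7² + 2.5²) ≈ 3.0.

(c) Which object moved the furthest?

the cyan cube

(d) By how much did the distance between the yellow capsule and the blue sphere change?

+2.0

They were about 1.7 units apart before and 3.7 after — 2.0 units further apart.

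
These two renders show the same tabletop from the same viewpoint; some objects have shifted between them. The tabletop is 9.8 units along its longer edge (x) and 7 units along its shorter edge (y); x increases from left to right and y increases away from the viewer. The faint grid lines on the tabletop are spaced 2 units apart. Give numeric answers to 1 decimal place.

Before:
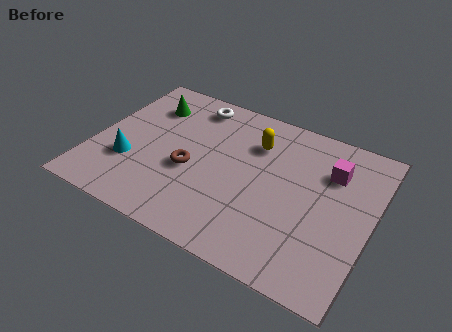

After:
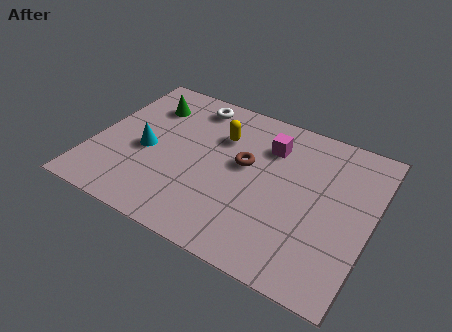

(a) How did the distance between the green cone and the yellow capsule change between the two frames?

-1.2

The distance was about 3.9 in the first image and 2.7 in the second, so they moved 1.2 units closer together.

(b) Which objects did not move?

the white torus and the green cone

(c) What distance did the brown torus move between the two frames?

2.1

The brown torus was near (3.5, 2.9) before and (5.3, 4.0) after, so it travelled √(1.8² + 1.1²) ≈ 2.1 units.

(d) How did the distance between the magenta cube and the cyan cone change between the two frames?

-2.7

Before: roughly 7.3 units apart; after: 4.6. That's 2.7 units closer together.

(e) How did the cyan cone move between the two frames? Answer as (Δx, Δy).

(0.5, 0.8)

From the two frames, the cyan cone sits at roughly (1.4, 2.3) before and (1.9, 3.1) after.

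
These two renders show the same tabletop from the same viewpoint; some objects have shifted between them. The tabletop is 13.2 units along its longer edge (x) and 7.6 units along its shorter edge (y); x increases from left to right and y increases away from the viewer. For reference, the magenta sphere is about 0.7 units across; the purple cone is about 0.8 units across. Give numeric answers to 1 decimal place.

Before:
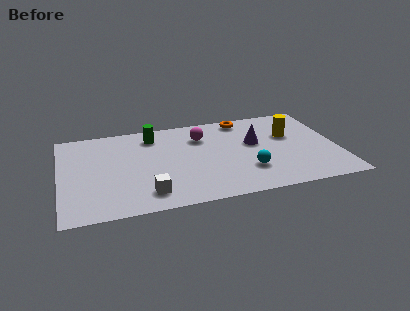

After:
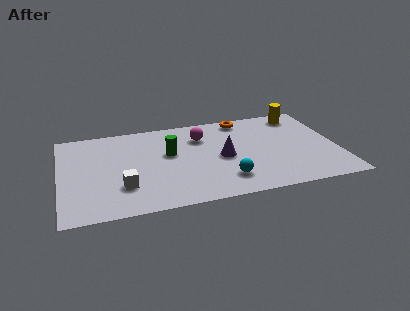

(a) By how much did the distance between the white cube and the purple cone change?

-1.1

They were about 6.1 units apart before and 5.0 after — 1.1 units closer together.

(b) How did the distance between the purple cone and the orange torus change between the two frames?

+1.1

They were about 2.2 units apart before and 3.3 after — 1.1 units further apart.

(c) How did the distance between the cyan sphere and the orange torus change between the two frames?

+0.6

Before: roughly 4.5 units apart; after: 5.1. That's 0.6 units further apart.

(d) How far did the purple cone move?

1.8

The purple cone moved from about (9.3, 4.5) to (7.7, 3.6), a distance of √(1.6² + 0.9²) ≈ 1.8.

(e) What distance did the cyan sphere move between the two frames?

1.2

From (8.8, 2.2) to (7.7, 1.7), the cyan sphere covered √(1.1² + 0.5²) ≈ 1.2 units.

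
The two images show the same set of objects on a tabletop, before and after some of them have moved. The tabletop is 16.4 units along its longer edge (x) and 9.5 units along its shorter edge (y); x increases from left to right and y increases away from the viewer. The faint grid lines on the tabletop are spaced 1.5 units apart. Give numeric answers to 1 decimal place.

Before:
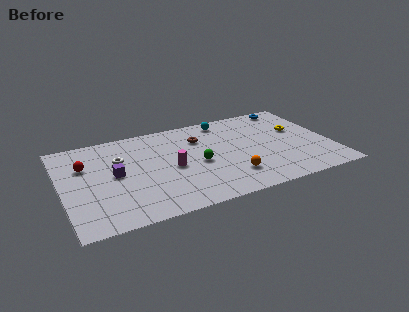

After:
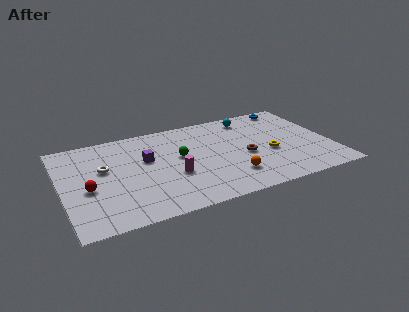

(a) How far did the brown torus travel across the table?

3.8

The brown torus moved from about (8.6, 6.9) to (11.1, 4.1), a distance of √(2.5² + 2.8²) ≈ 3.8.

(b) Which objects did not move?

the orange sphere and the blue torus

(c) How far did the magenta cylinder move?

0.8

The magenta cylinder was near (6.6, 4.4) before and (6.6, 3.6) after, so it travelled √(0.0² + 0.8²) ≈ 0.8 units.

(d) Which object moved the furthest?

the brown torus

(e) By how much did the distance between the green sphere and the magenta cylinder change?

+0.3

Before: roughly 1.6 units apart; after: 1.9. That's 0.3 units further apart.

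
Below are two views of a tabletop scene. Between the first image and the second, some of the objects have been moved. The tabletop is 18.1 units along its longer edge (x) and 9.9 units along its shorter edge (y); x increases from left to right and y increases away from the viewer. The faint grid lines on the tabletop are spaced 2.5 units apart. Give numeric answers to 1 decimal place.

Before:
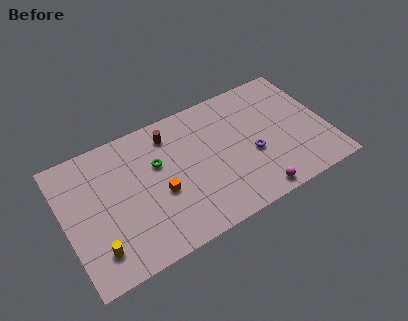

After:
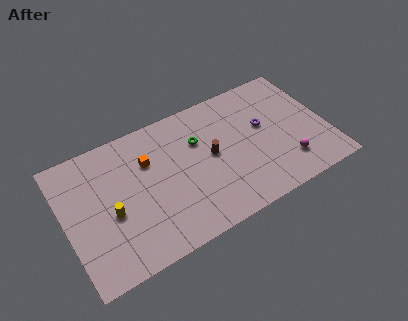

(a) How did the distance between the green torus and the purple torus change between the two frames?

-2.1

They were about 6.7 units apart before and 4.6 after — 2.1 units closer together.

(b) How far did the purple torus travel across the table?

2.1

From (12.8, 4.0) to (13.9, 5.8), the purple torus covered √(1.1² + 1.8²) ≈ 2.1 units.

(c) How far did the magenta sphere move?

2.8

From (12.5, 1.0) to (15.0, 2.3), the magenta sphere covered √(2.5² + 1.3²) ≈ 2.8 units.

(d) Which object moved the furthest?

the brown cylinder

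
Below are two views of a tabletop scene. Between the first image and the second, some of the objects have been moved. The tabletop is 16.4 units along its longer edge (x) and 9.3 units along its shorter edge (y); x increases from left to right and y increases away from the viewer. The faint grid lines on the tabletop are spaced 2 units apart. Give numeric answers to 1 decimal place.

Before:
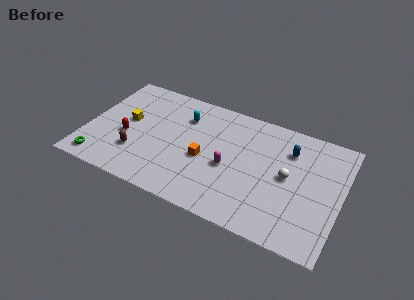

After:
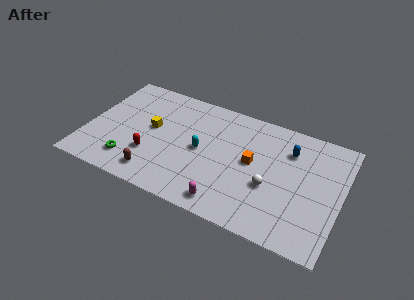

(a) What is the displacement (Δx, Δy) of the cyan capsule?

(1.4, -2.3)

The cyan capsule was at about (6.0, 6.9) and moved to about (7.4, 4.6).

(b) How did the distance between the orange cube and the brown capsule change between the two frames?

+2.4

They were about 4.5 units apart before and 6.9 after — 2.4 units further apart.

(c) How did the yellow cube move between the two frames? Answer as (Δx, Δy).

(1.6, 0.0)

From the two frames, the yellow cube sits at roughly (2.5, 5.1) before and (4.1, 5.1) after.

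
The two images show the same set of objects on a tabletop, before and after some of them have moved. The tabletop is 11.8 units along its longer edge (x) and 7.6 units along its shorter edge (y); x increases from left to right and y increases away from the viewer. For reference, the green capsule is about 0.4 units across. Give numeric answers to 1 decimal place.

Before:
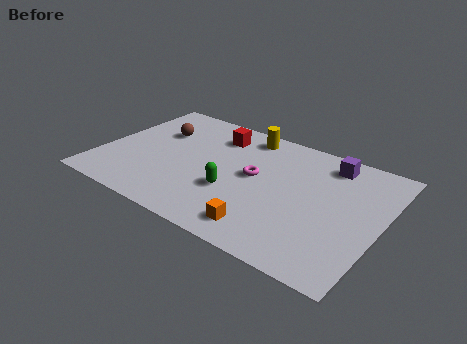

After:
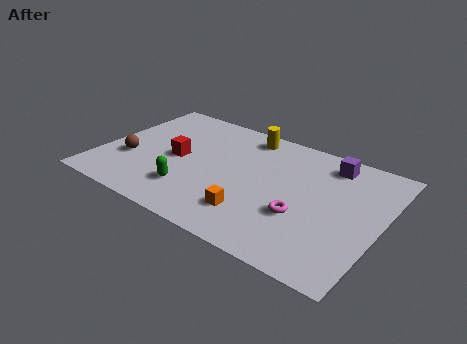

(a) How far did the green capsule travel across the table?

1.9

The green capsule moved from about (5.8, 2.7) to (4.1, 1.9), a distance of √(1.7² + 0.8²) ≈ 1.9.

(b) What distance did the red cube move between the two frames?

2.6

From (4.5, 6.0) to (3.2, 3.7), the red cube covered √(1.3² + 2.3²) ≈ 2.6 units.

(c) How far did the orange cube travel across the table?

0.8

From (7.4, 1.2) to (6.8, 1.8), the orange cube covered √(0.6² + 0.6²) ≈ 0.8 units.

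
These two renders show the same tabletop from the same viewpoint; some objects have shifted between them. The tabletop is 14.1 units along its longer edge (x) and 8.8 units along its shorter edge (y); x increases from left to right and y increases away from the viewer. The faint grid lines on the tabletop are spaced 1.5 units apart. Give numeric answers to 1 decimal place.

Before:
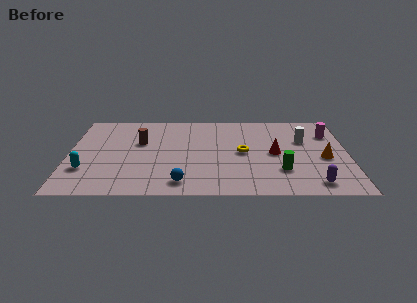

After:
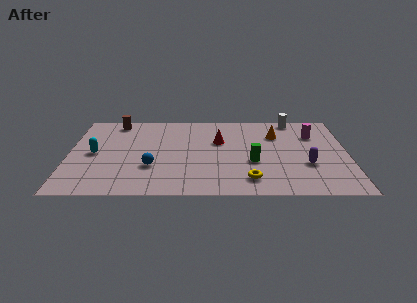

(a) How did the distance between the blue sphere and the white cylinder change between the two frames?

+1.2

They were about 7.6 units apart before and 8.8 after — 1.2 units further apart.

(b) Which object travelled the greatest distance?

the orange cone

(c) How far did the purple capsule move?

1.9

The purple capsule moved from about (12.3, 1.2) to (12.0, 3.1), a distance of √(0.3² + 1.9²) ≈ 1.9.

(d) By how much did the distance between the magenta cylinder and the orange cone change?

-0.7

The distance was about 2.6 in the first image and 1.9 in the second, so they moved 0.7 units closer together.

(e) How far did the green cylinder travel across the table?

1.7

The green cylinder moved from about (10.7, 2.5) to (9.3, 3.4), a distance of √(1.4² + 0.9²) ≈ 1.7.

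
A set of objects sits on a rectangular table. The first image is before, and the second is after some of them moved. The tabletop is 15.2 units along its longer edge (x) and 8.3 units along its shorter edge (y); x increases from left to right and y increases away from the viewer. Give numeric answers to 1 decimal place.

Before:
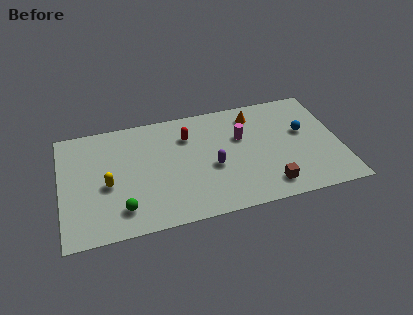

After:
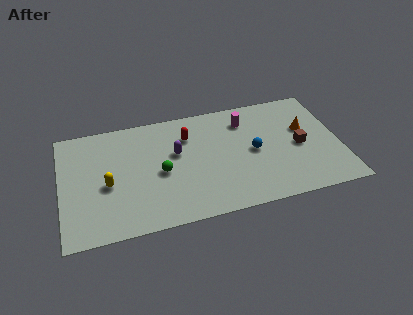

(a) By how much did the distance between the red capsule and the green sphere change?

-3.0

Before: roughly 5.8 units apart; after: 2.8. That's 3.0 units closer together.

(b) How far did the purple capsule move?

2.4

The purple capsule was near (8.2, 3.5) before and (6.3, 5.0) after, so it travelled √(1.9² + 1.5²) ≈ 2.4 units.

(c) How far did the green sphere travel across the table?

3.0

From (3.2, 1.7) to (5.4, 3.8), the green sphere covered √(2.2² + 2.1²) ≈ 3.0 units.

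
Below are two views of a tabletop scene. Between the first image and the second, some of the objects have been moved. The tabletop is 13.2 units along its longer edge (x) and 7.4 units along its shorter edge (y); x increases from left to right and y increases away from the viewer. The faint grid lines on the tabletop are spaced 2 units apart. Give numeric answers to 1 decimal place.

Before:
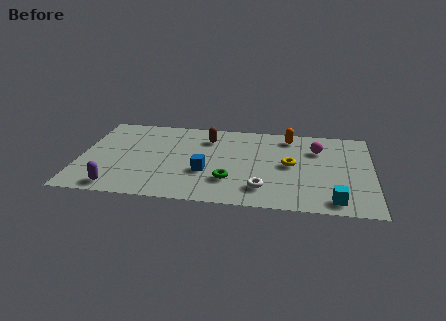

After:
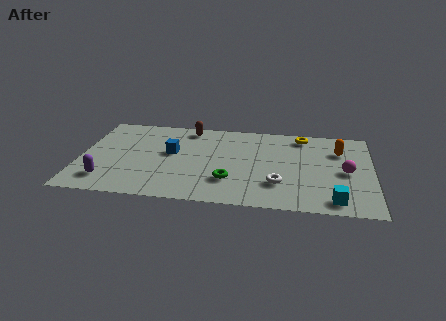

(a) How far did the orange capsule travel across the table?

2.5

The orange capsule moved from about (9.4, 6.3) to (11.7, 5.3), a distance of √(2.3² + 1.0²) ≈ 2.5.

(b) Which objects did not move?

the green torus and the cyan cube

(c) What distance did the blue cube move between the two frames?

2.2

From (5.7, 2.7) to (4.1, 4.2), the blue cube covered √(1.6² + 1.5²) ≈ 2.2 units.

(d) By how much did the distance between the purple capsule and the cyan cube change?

+0.5

They were about 9.7 units apart before and 10.2 after — 0.5 units further apart.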